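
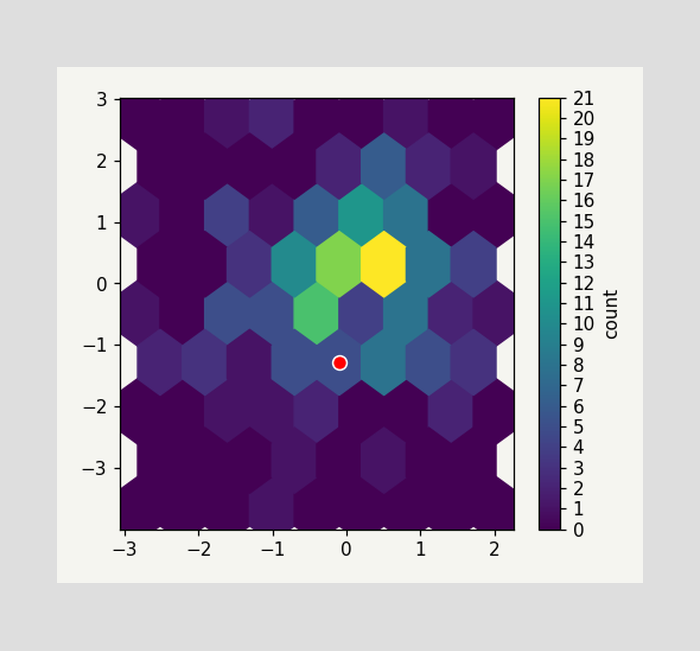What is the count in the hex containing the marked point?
The marked hex reads 5 on the colorbar.

5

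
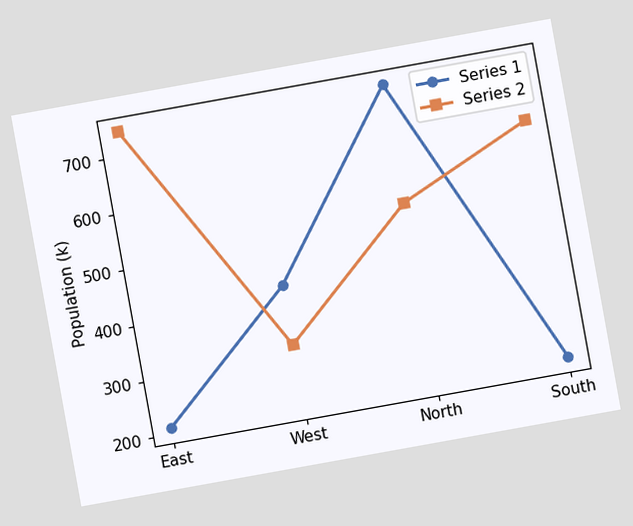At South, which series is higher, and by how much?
Series 2, by 424k

The chart is tilted about 10° counter-clockwise. At South, Series 2 sits above the other line by 424k.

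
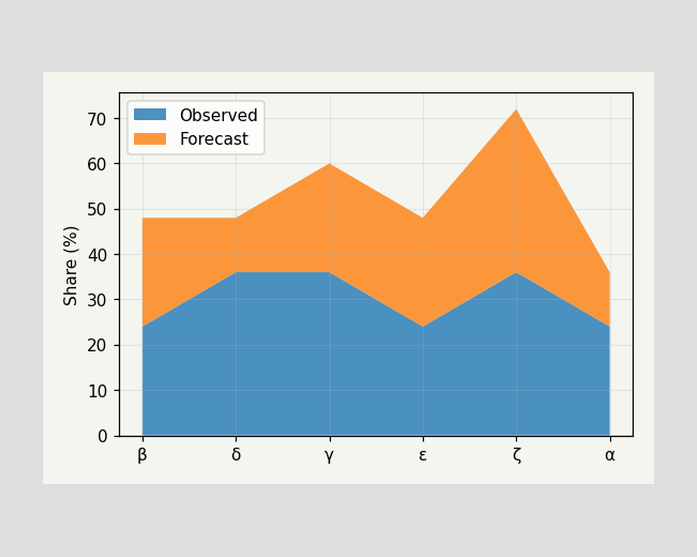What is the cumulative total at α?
The stacked total at α reaches 36%.

36%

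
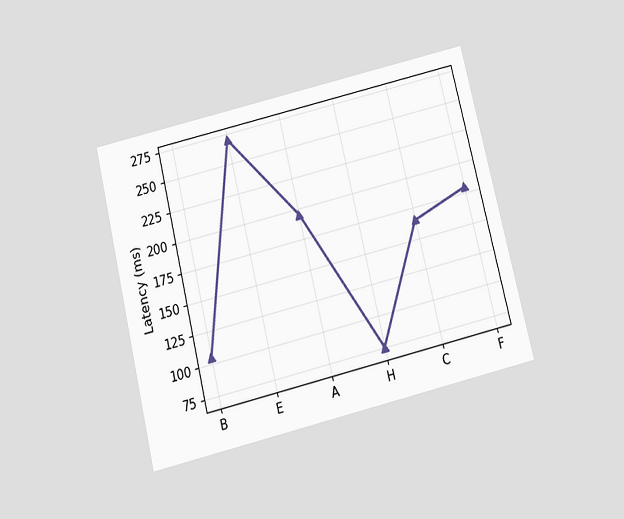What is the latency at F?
The chart is tilted about 14° counter-clockwise and viewed slightly from below. At F, the line is at 180ms.

180ms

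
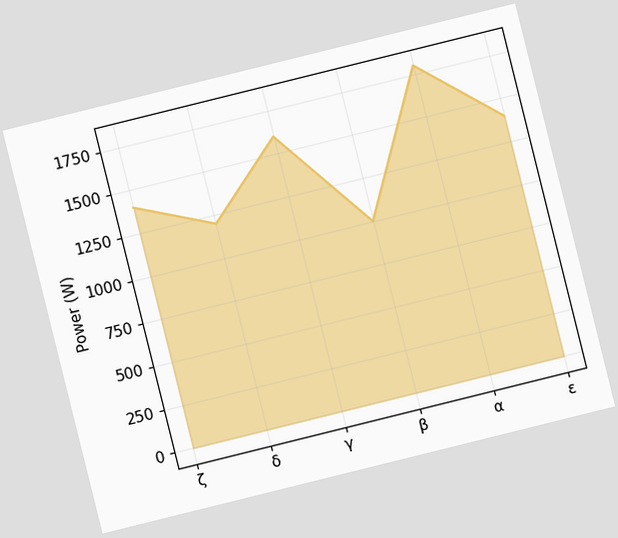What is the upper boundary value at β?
1000W

The chart is tilted about 14° counter-clockwise. At β the upper boundary is at 1000W.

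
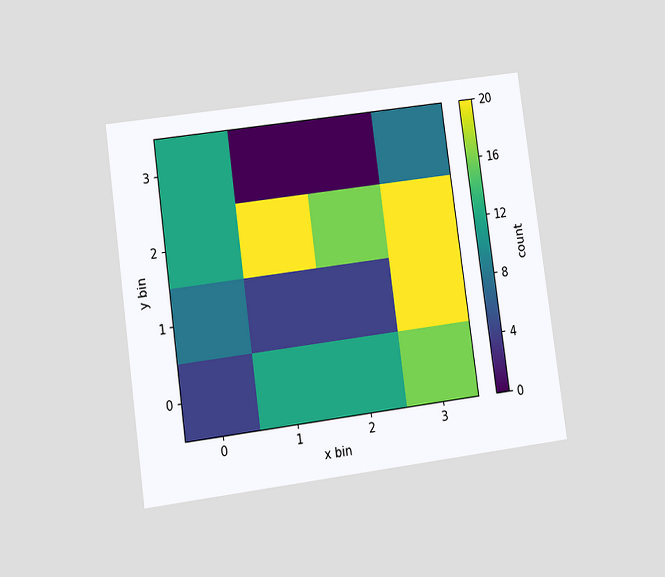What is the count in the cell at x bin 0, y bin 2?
12

The chart is tilted about 8° counter-clockwise and viewed at a slight angle. Matching the cell (0, 2) against the colorbar gives 12.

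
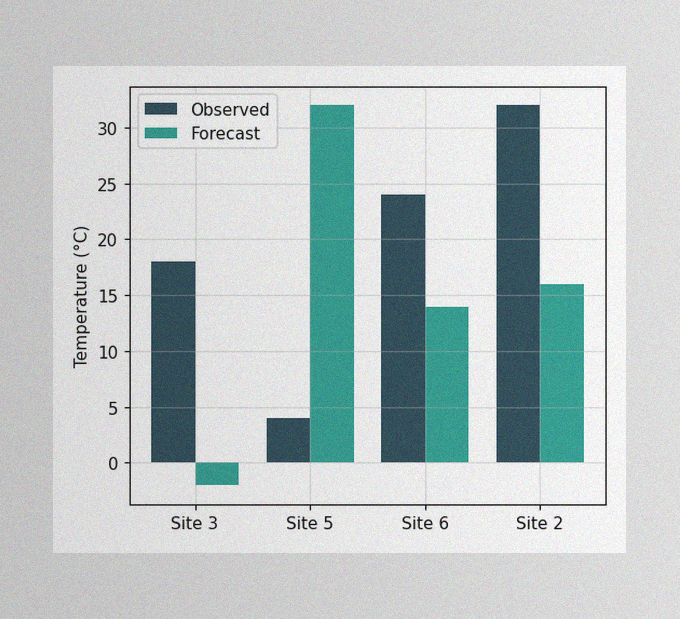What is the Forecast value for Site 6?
14°C

The image has some photo noise and uneven lighting. The Forecast bar at Site 6 reaches 14°C on the y-axis.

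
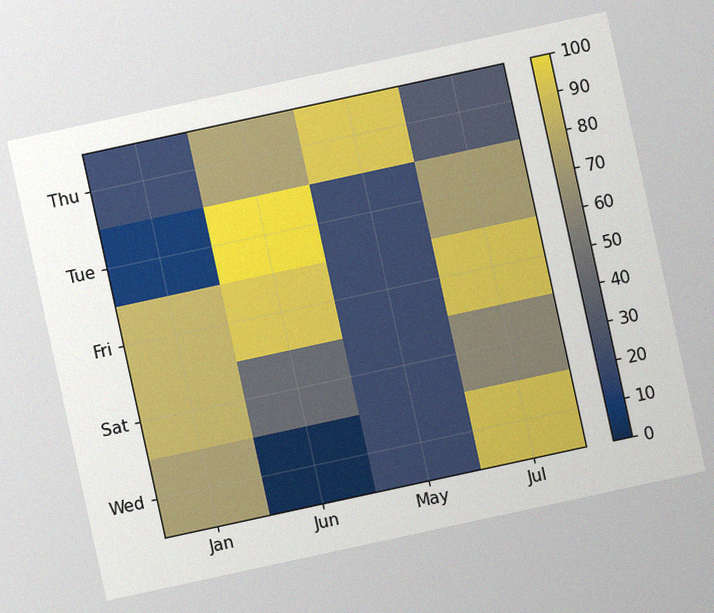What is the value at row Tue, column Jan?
10

The chart is tilted about 12° counter-clockwise, with some photo noise. Matching cell (Tue, Jan) against the colorbar gives 10.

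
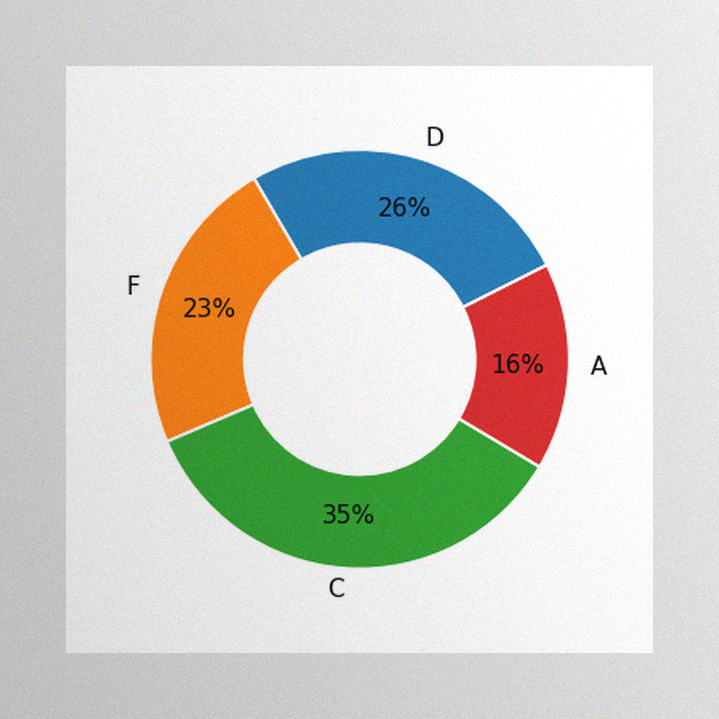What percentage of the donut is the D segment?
The image has some photo noise and uneven lighting. The D segment takes up 26% of the ring.

26%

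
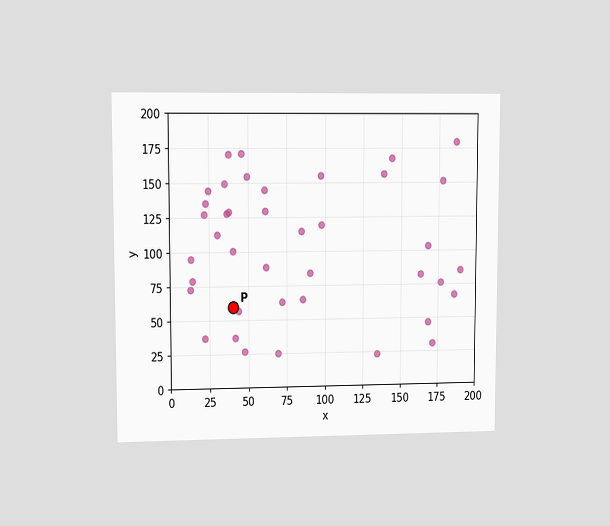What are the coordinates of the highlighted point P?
(40, 60)

The chart is viewed at a slight angle. Following the gridlines from P to each axis, P sits at (40, 60).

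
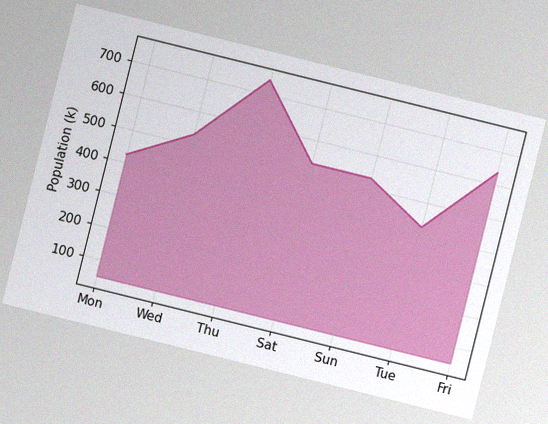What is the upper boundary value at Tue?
424k

The chart is tilted about 14° clockwise, with some photo noise. At Tue the upper boundary is at 424k.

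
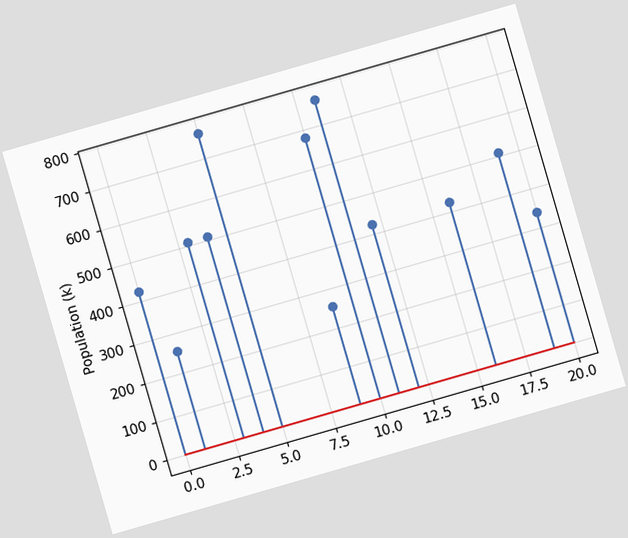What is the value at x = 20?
The chart is tilted about 16° counter-clockwise. The stem at x=20 reaches 340k.

340k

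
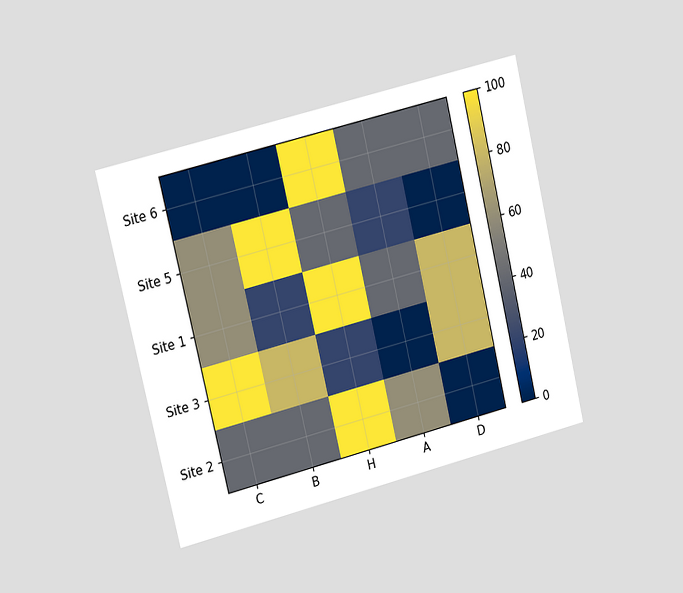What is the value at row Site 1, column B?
20

The chart is tilted about 13° counter-clockwise and viewed slightly from the left. Matching cell (Site 1, B) against the colorbar gives 20.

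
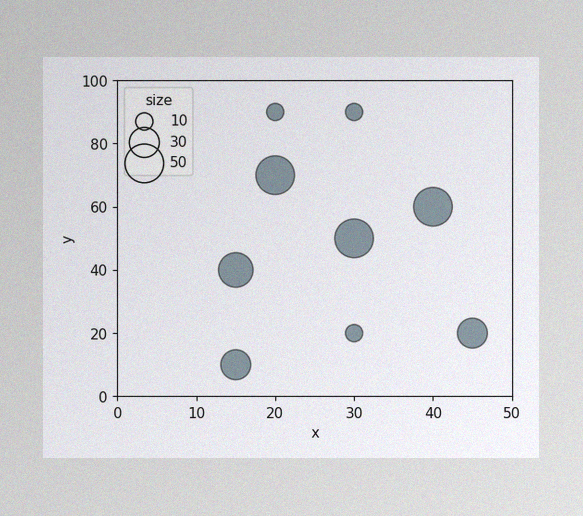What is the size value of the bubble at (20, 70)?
The image has some photo noise and uneven lighting. Matching the bubble at (20, 70) against the size legend gives 50.

50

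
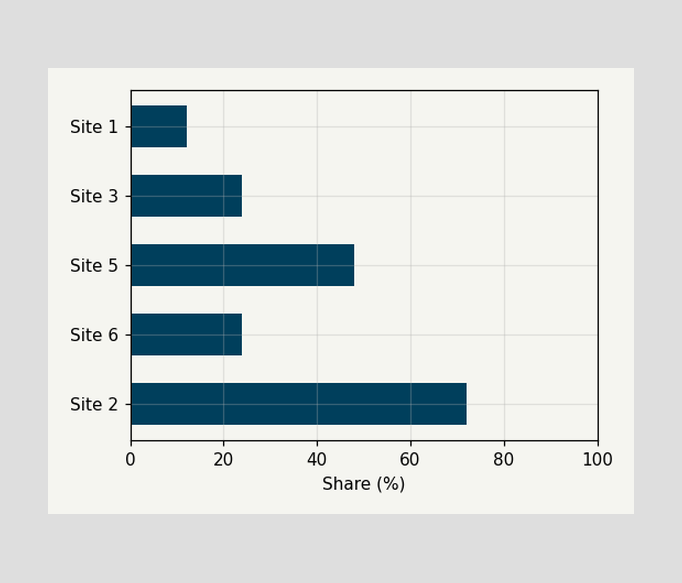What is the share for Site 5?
48%

Reading along the chart's x-axis, the Site 5 bar reaches 48%.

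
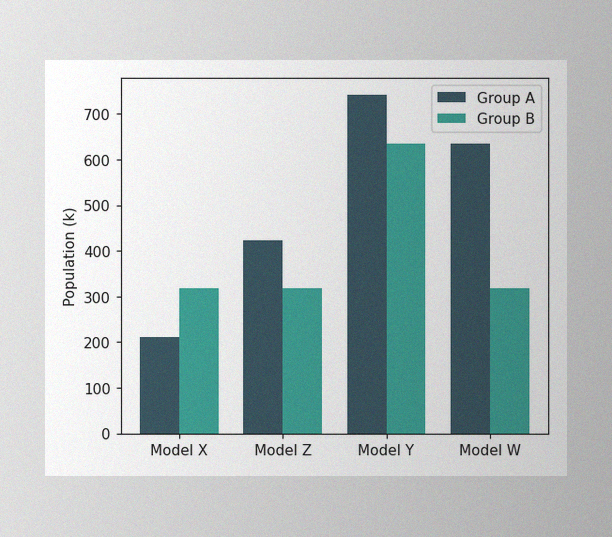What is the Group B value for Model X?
318k

The image has some photo noise and uneven lighting. The Group B bar at Model X reaches 318k on the y-axis.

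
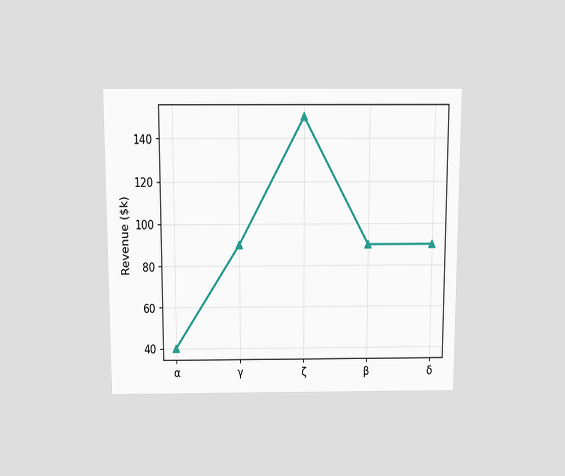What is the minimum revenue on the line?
The chart is viewed slightly from above. The lowest point is at α, and reading across to the y-axis gives $40k.

$40k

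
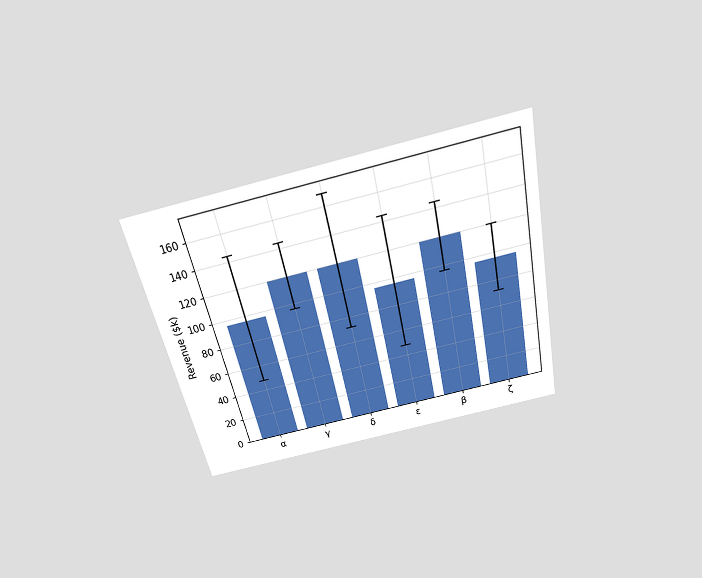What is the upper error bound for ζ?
$120k

The chart is tilted about 13° counter-clockwise and viewed slightly from above. The ζ bar's upper whisker reaches $120k.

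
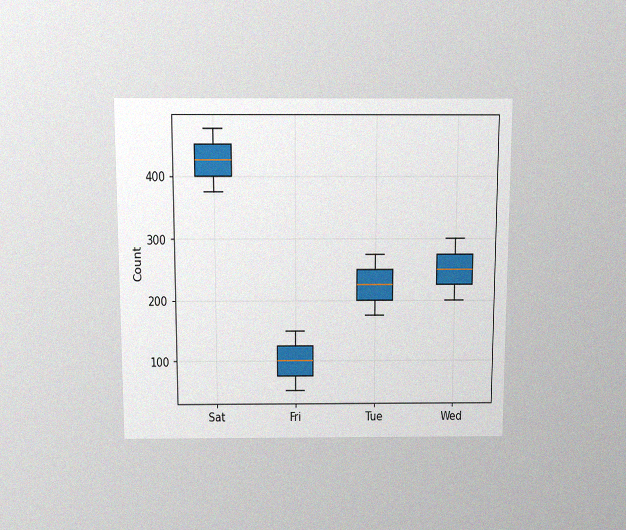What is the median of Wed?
250

The chart is viewed slightly from above, with some photo noise. The median line in the Wed box sits at 250.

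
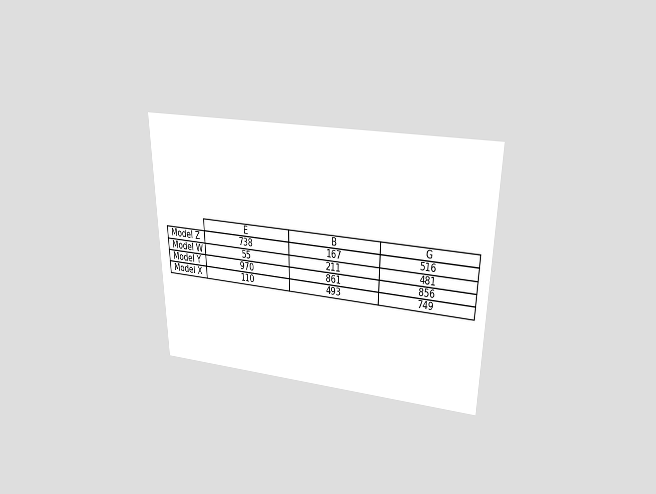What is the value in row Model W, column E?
The chart is viewed slightly from above. The (Model W, E) cell reads 55.

55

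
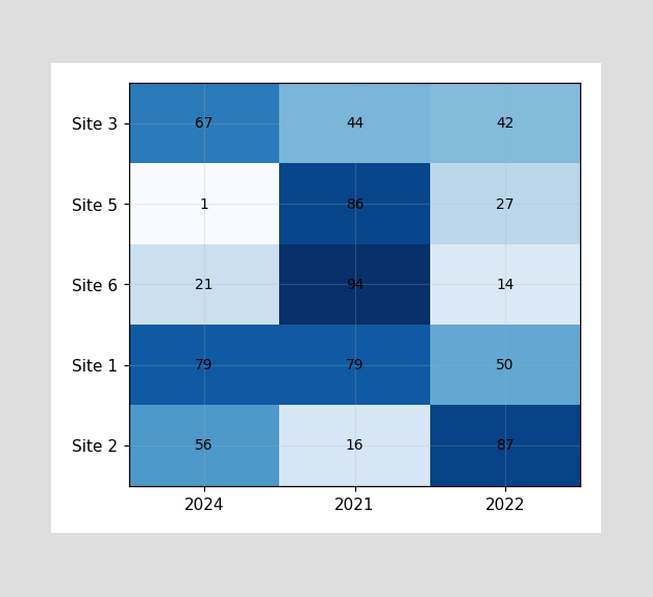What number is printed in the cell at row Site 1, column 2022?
50

The (Site 1, 2022) cell reads 50.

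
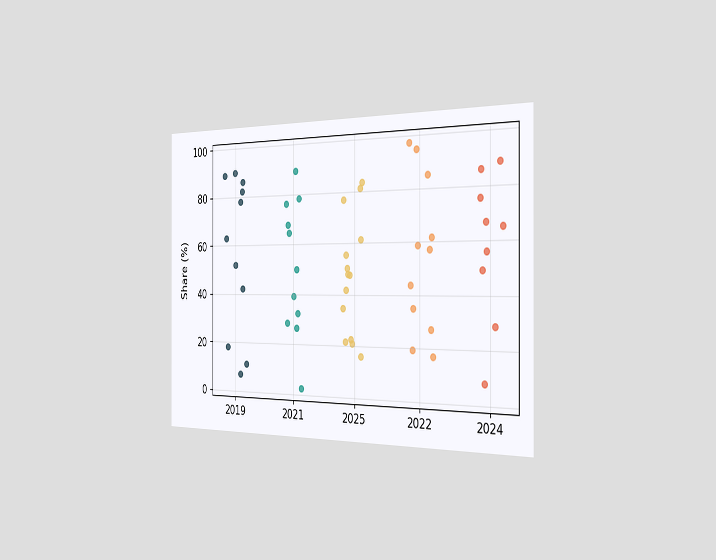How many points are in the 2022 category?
The chart is viewed slightly from the right. Counting the markers in the 2022 column gives 11.

11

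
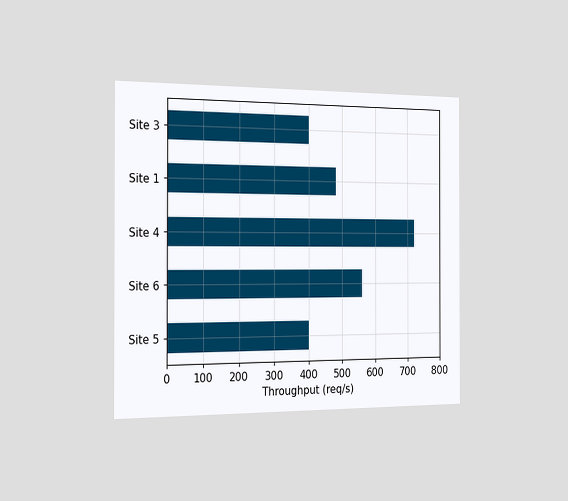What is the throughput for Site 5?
400req/s

The chart is viewed slightly from the left. Reading along the chart's x-axis, the Site 5 bar reaches 400req/s.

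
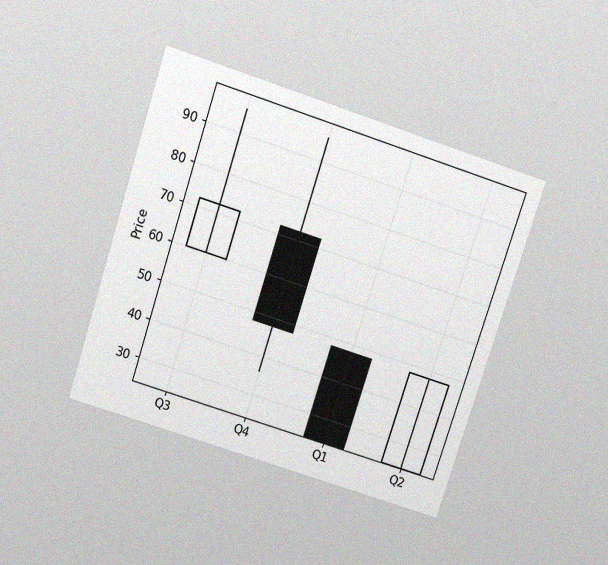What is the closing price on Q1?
24

The chart is tilted about 18° clockwise and viewed slightly from above, with some photo noise. The Q1 candle closes at 24.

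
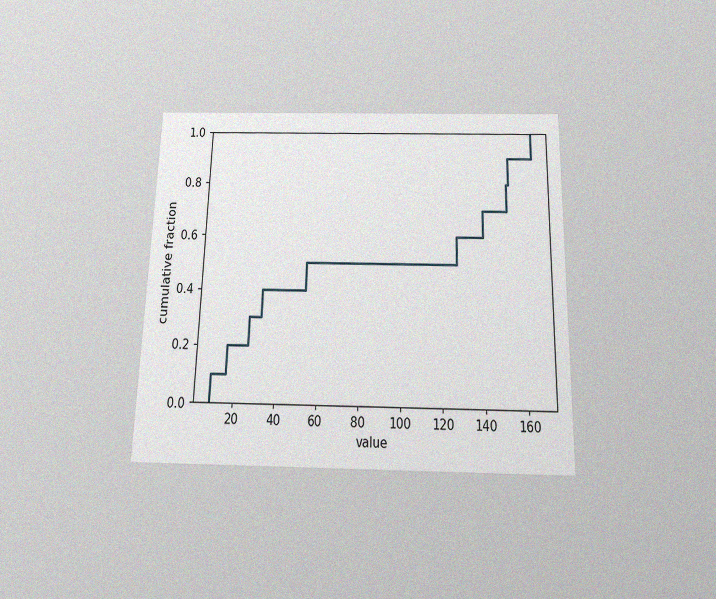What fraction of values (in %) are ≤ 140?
The chart is viewed slightly from below, with some photo noise. At x=140 the ECDF step is at 70%.

70%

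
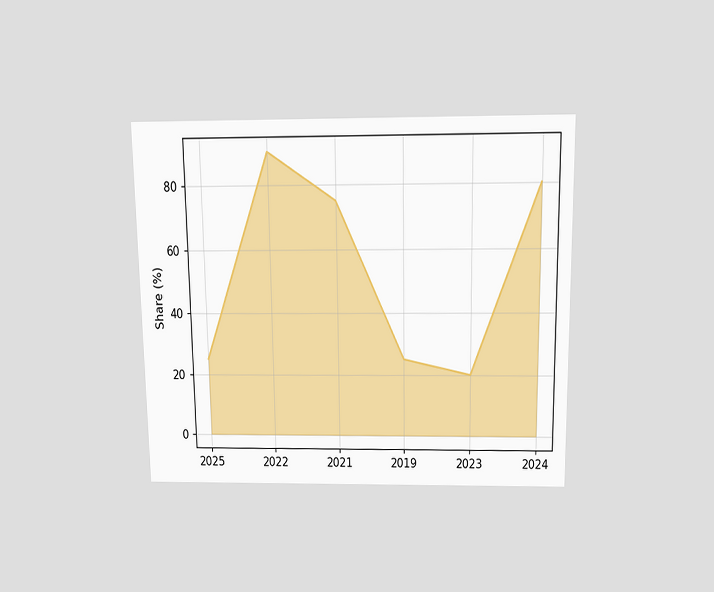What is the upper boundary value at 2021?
75%

The chart is viewed slightly from above. At 2021 the upper boundary is at 75%.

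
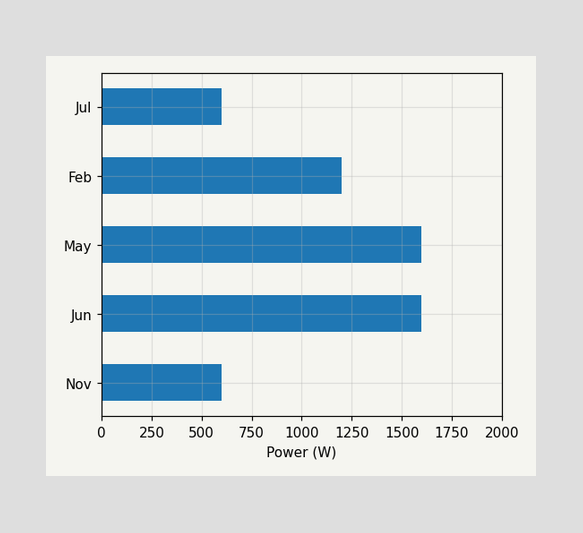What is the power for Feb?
Reading along the chart's x-axis, the Feb bar reaches 1200W.

1200W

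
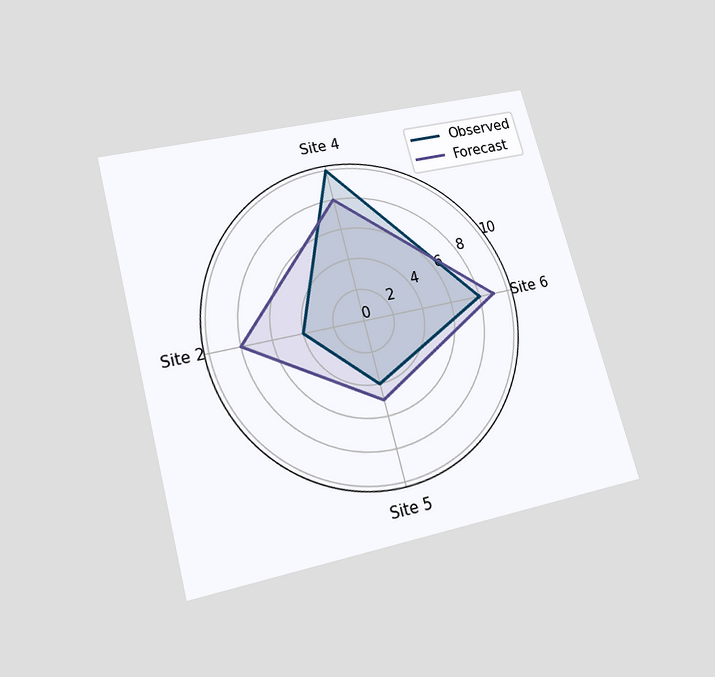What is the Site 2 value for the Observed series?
4

The chart is tilted about 15° counter-clockwise and viewed slightly from below. On the Site 2 axis, Observed reaches 4.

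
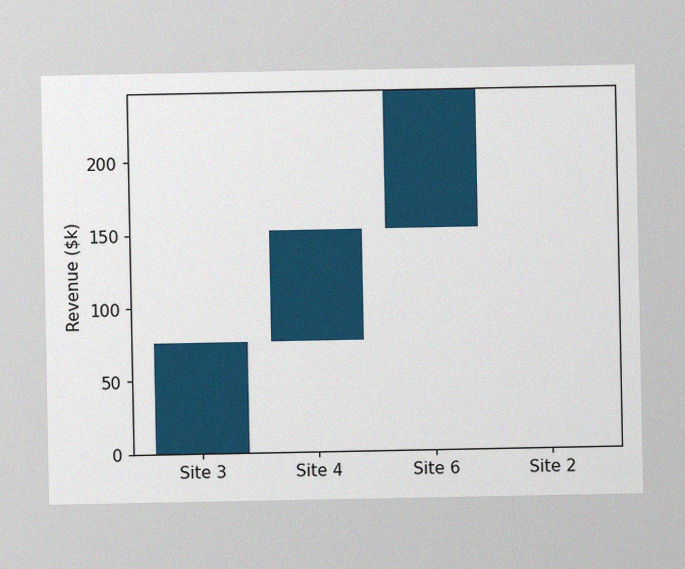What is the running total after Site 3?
$76k

The image has some photo noise and uneven lighting. After Site 3 the running total reaches $76k.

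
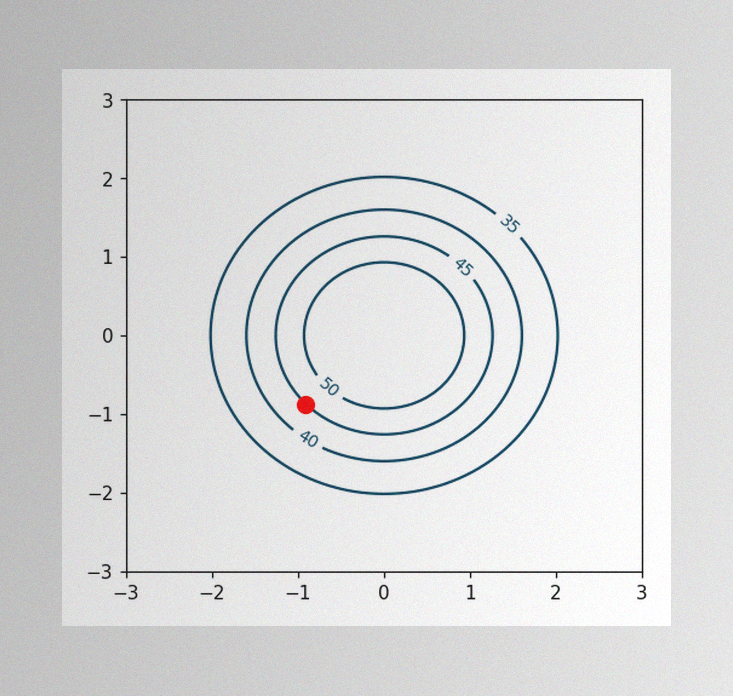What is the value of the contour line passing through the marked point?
45

The image has some photo noise and uneven lighting. The marked point sits on the contour labelled 45.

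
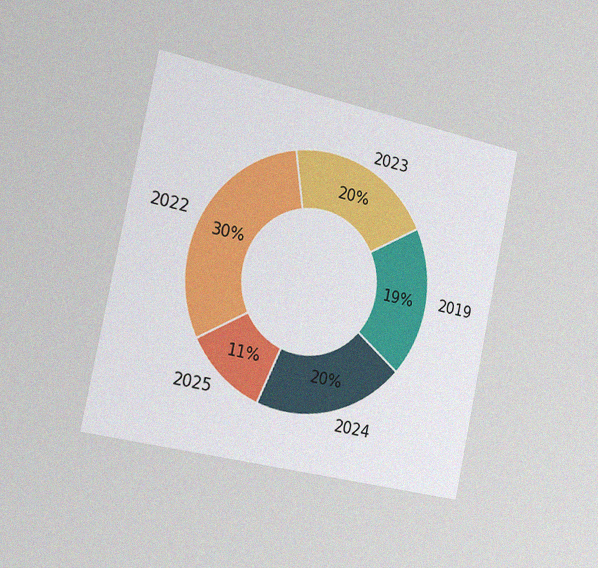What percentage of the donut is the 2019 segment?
19%

The chart is tilted about 12° clockwise and viewed slightly from the left, with some photo noise. The 2019 segment takes up 19% of the ring.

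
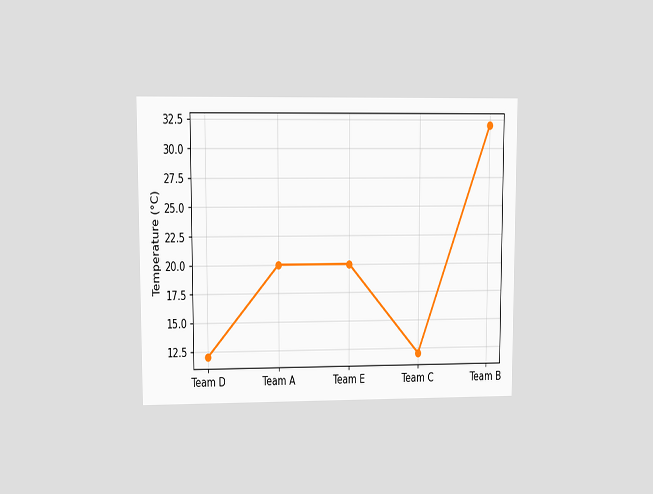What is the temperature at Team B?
32°C

The chart is viewed at a slight angle. At Team B, the line is at 32°C.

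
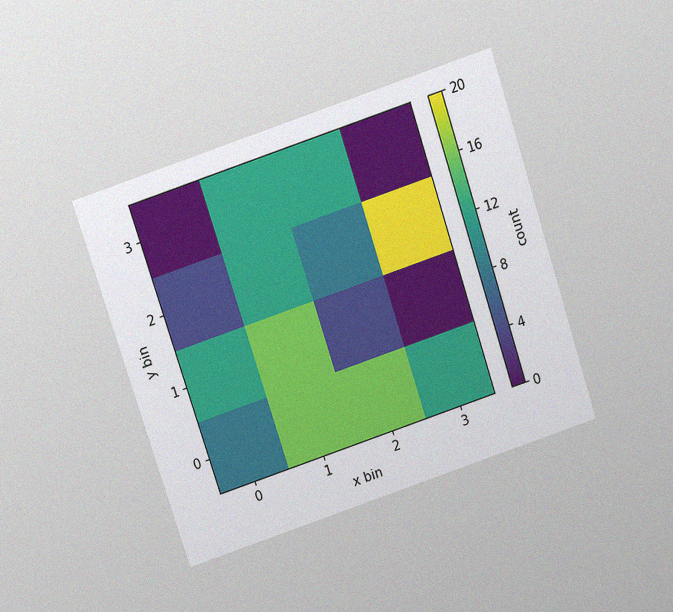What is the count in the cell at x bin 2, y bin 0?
The chart is tilted about 18° counter-clockwise and viewed slightly from above, with some photo noise. Matching the cell (2, 0) against the colorbar gives 16.

16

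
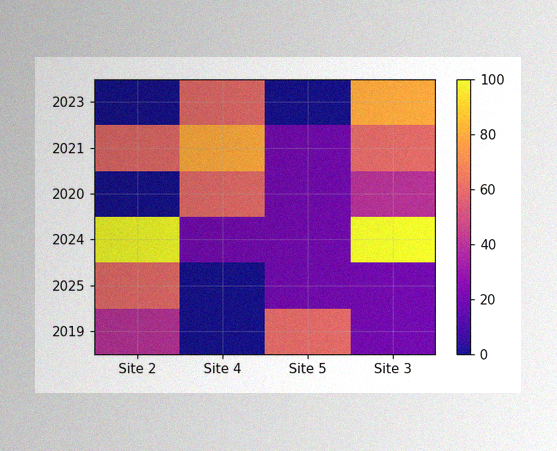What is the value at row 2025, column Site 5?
20

The image has some photo noise and uneven lighting. Matching cell (2025, Site 5) against the colorbar gives 20.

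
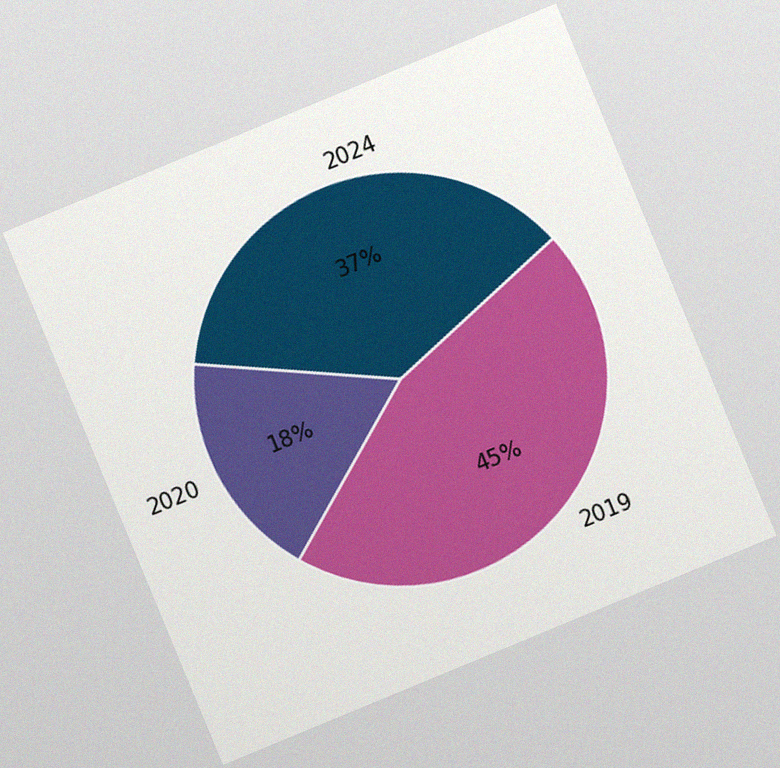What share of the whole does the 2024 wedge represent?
37%

The chart is tilted about 23° counter-clockwise, with some photo noise. The 2024 slice takes up 37% of the pie.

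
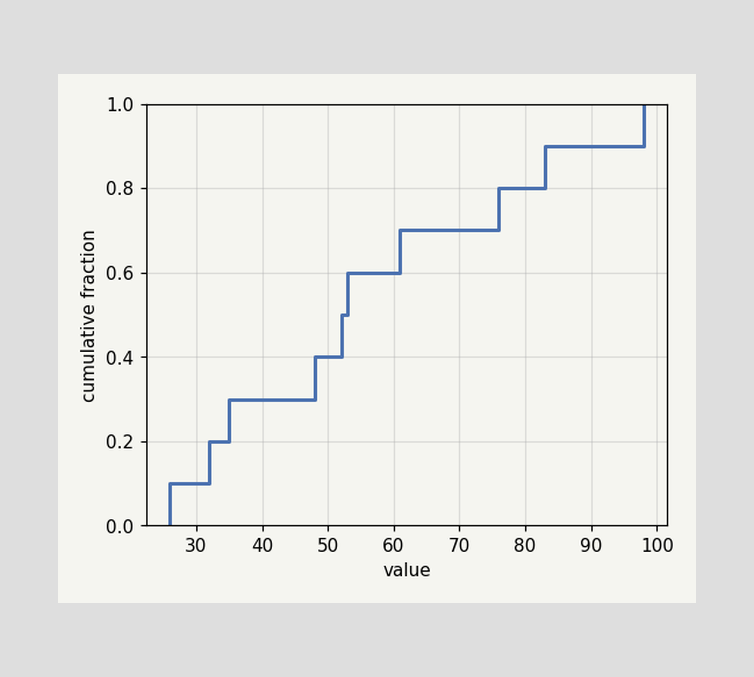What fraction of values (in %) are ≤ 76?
At x=76 the ECDF step is at 80%.

80%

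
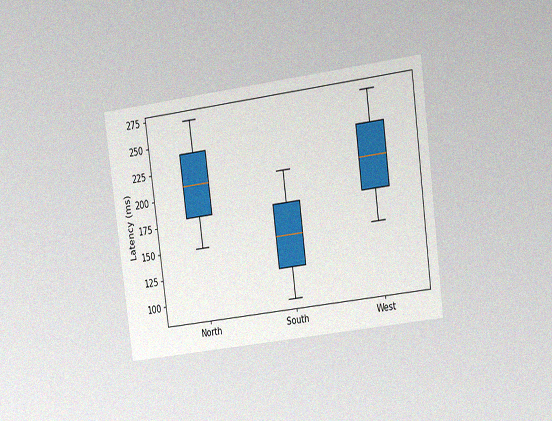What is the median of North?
210ms

The chart is tilted about 8° counter-clockwise and viewed at a slight angle, with some photo noise. The median line in the North box sits at 210ms.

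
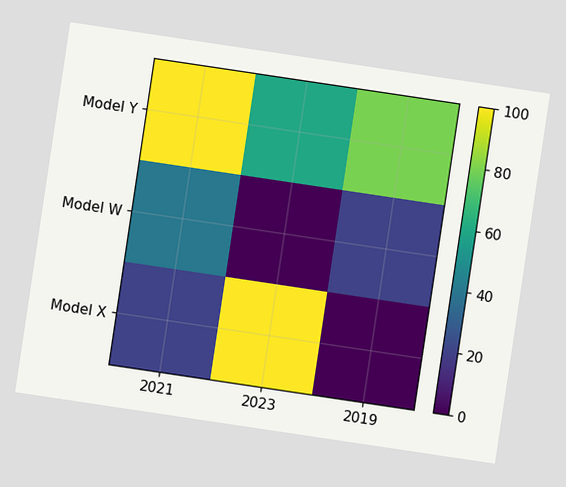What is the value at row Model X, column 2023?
The chart is tilted about 8° clockwise. Matching cell (Model X, 2023) against the colorbar gives 100.

100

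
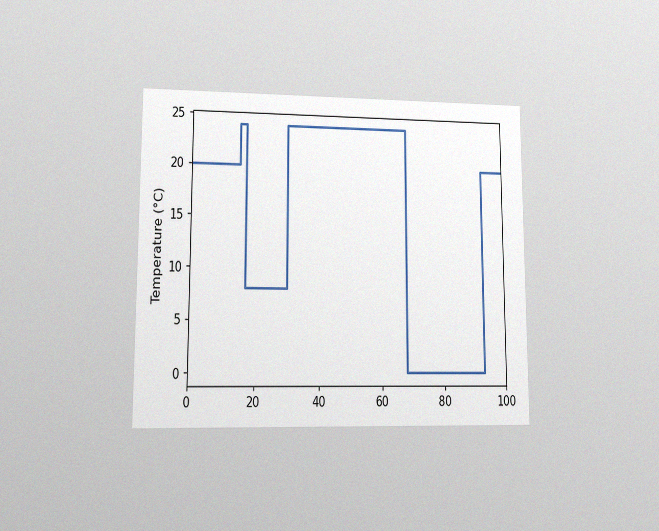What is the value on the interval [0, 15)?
20°C

The chart is viewed at a slight angle, with some photo noise. On [0, 15) the step sits at 20°C.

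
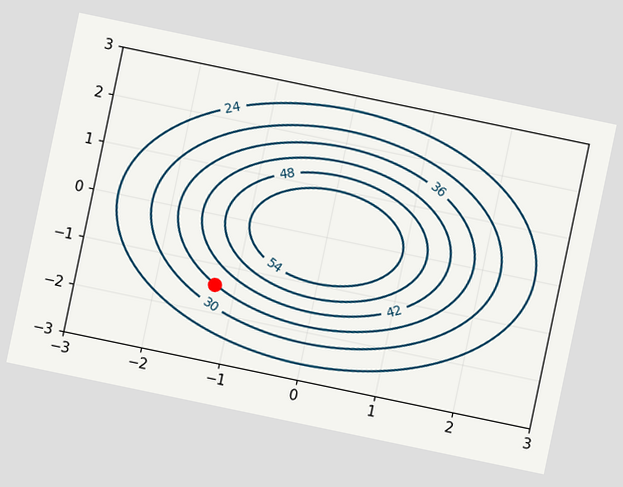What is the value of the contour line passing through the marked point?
The chart is tilted about 12° clockwise. The marked point sits on the contour labelled 36.

36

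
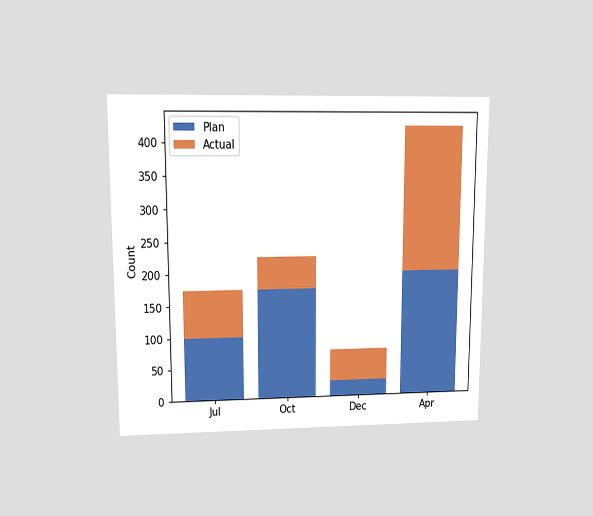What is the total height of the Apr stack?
The chart is viewed at a slight angle. The Apr stack's top reaches 425 on the y-axis.

425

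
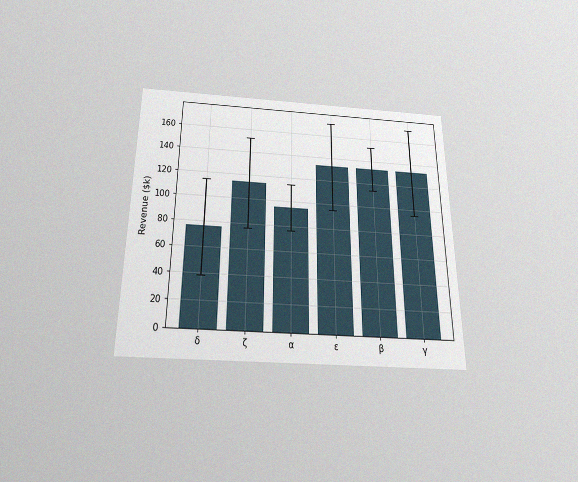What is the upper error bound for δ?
$114k

The chart is viewed slightly from below, with some photo noise. The δ bar's upper whisker reaches $114k.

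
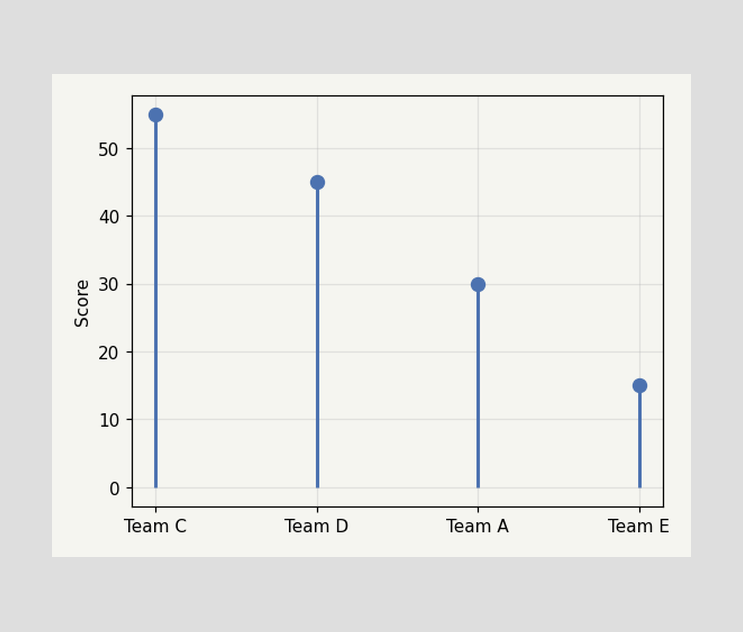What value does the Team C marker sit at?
The Team C marker sits at 55.

55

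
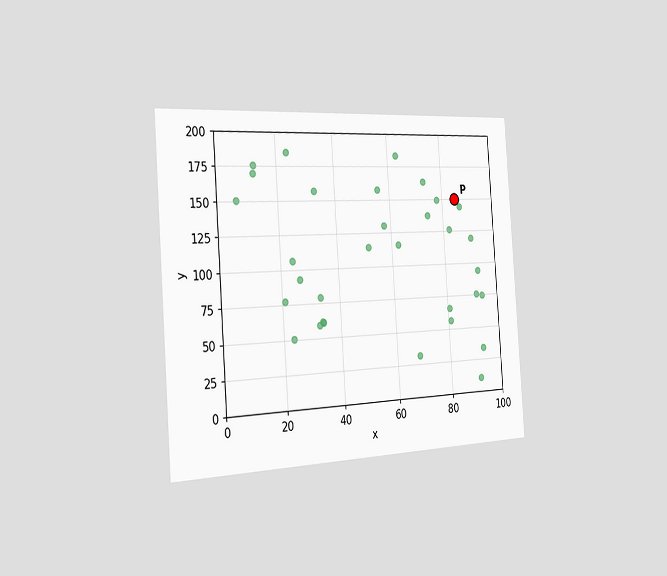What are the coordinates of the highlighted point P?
(85, 150)

The chart is tilted about 4° counter-clockwise and viewed slightly from the left. Following the gridlines from P to each axis, P sits at (85, 150).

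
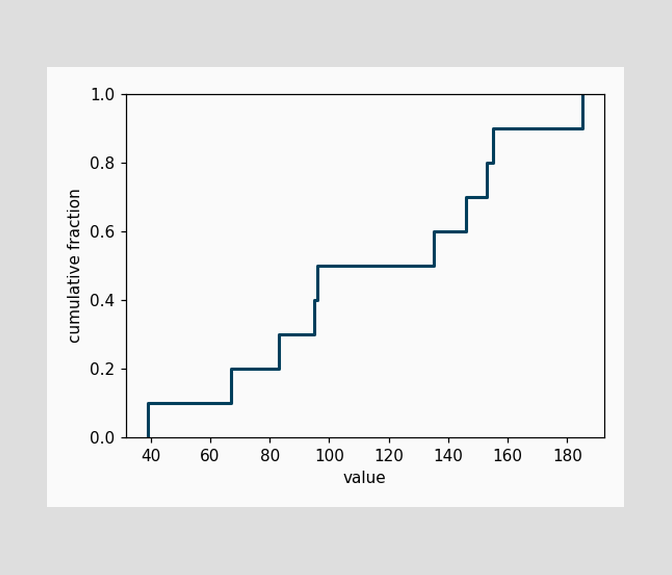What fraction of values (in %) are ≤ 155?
At x=155 the ECDF step is at 90%.

90%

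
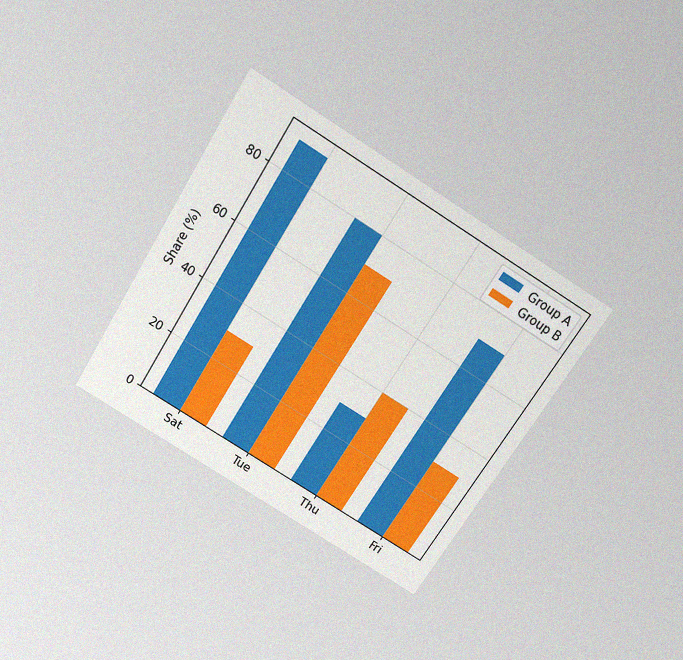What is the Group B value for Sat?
The chart is tilted about 32° clockwise and viewed slightly from above, with some photo noise. The Group B bar at Sat reaches 30% on the y-axis.

30%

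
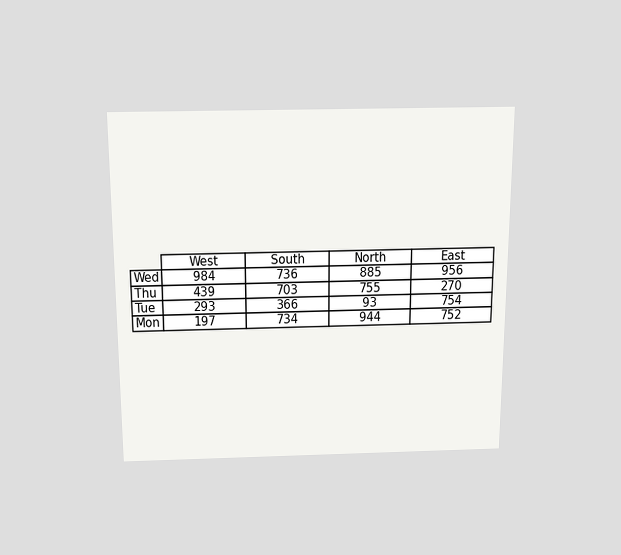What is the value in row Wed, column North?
885

The chart is viewed slightly from above. The (Wed, North) cell reads 885.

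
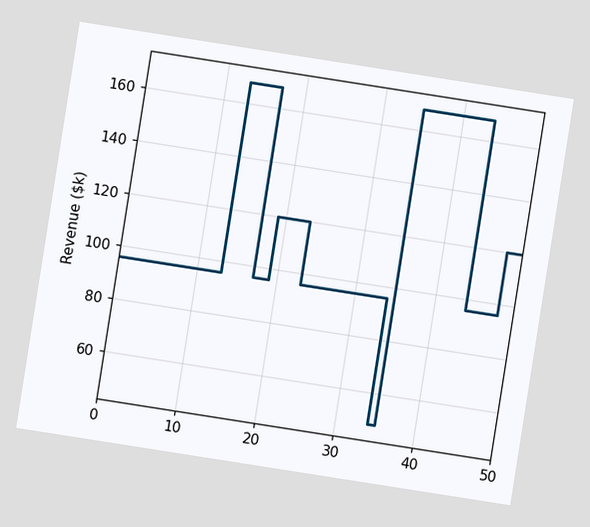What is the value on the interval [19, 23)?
The chart is tilted about 9° clockwise. On [19, 23) the step sits at $120k.

$120k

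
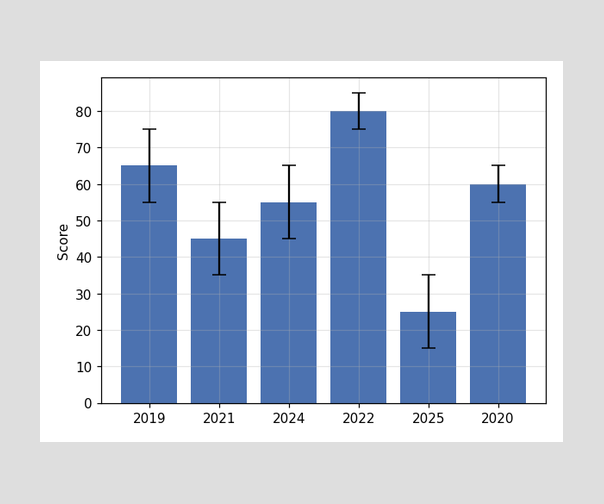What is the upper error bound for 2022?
The 2022 bar's upper whisker reaches 85.

85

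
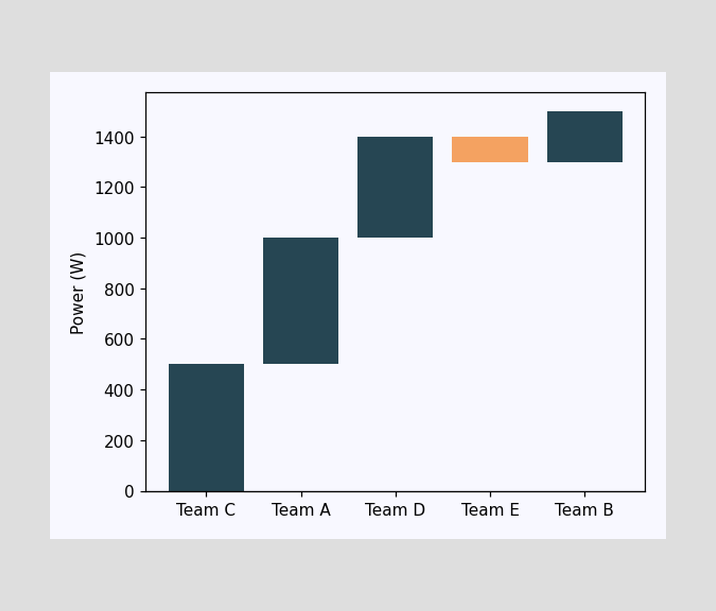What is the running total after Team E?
After Team E the running total reaches 1300W.

1300W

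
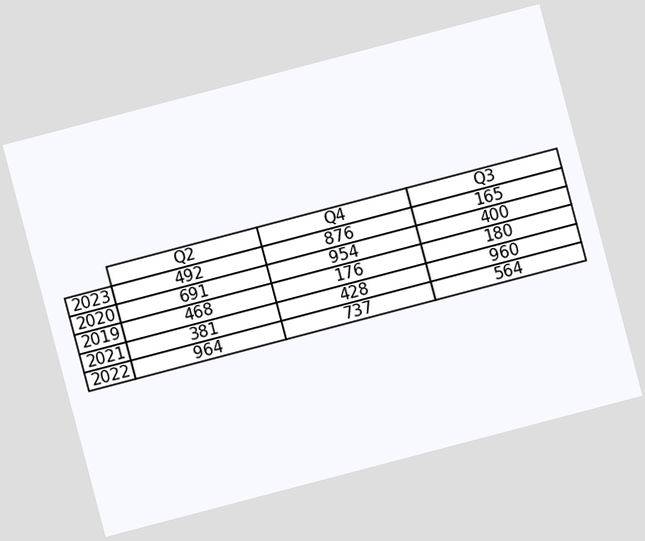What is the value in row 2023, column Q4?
The chart is tilted about 15° counter-clockwise. The (2023, Q4) cell reads 876.

876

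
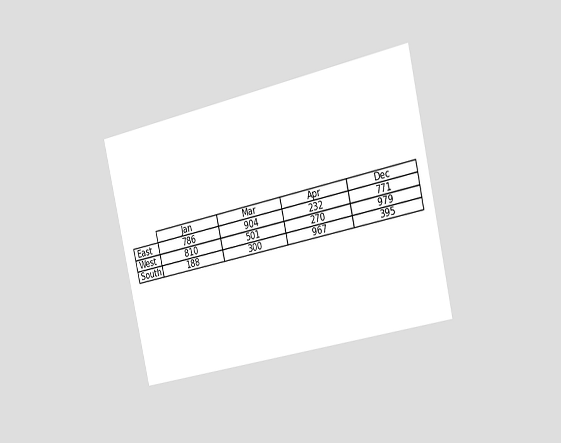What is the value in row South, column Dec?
395

The chart is tilted about 13° counter-clockwise and viewed slightly from the right. The (South, Dec) cell reads 395.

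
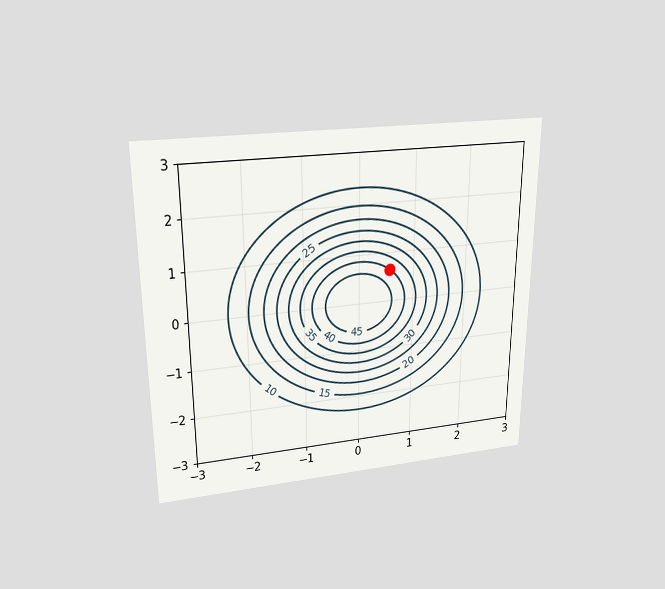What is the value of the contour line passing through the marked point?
40

The chart is viewed slightly from above. The marked point sits on the contour labelled 40.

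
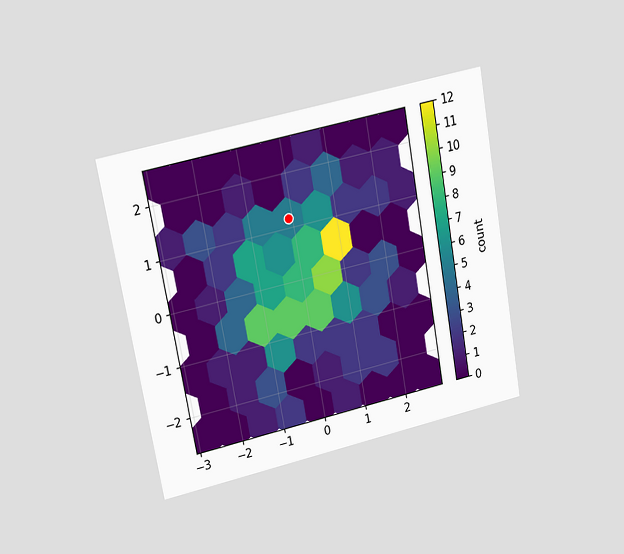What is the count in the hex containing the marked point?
5

The chart is tilted about 10° counter-clockwise and viewed at a slight angle. The marked hex reads 5 on the colorbar.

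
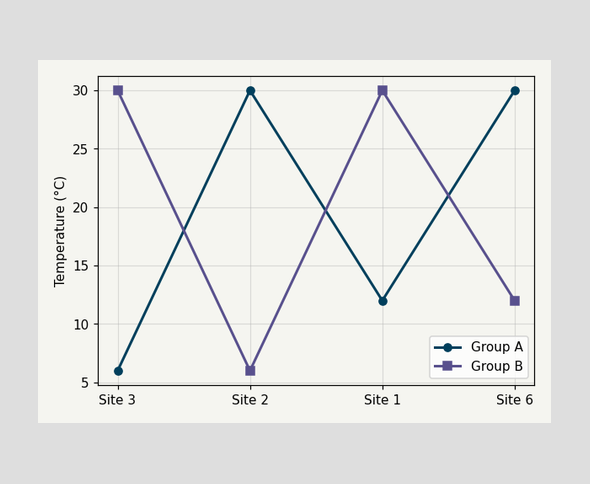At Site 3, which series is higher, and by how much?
Group B, by 24°C

At Site 3, Group B sits above the other line by 24°C.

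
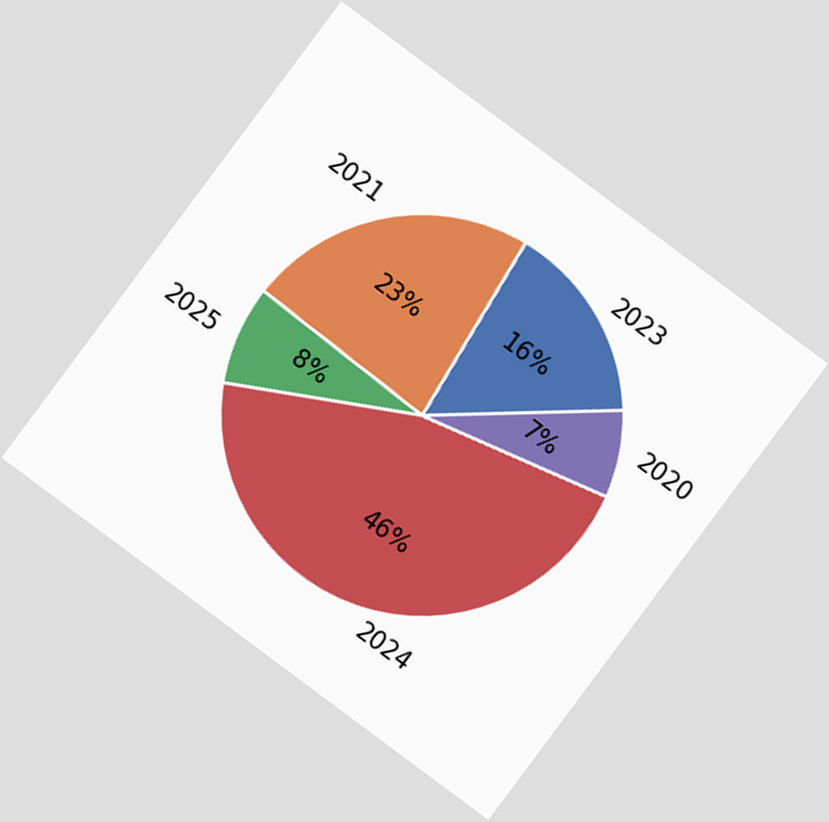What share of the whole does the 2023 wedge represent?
16%

The chart is tilted about 37° clockwise. The 2023 slice takes up 16% of the pie.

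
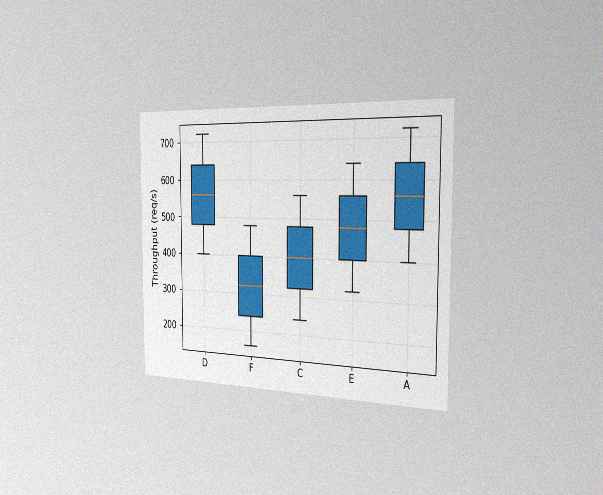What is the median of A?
The chart is viewed slightly from the right, with some photo noise. The median line in the A box sits at 560req/s.

560req/s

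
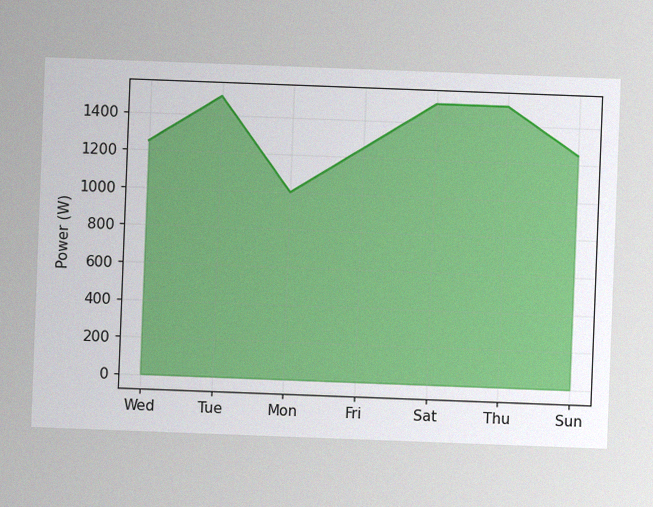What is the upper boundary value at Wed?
The chart is tilted about 2° clockwise, with some photo noise. At Wed the upper boundary is at 1250W.

1250W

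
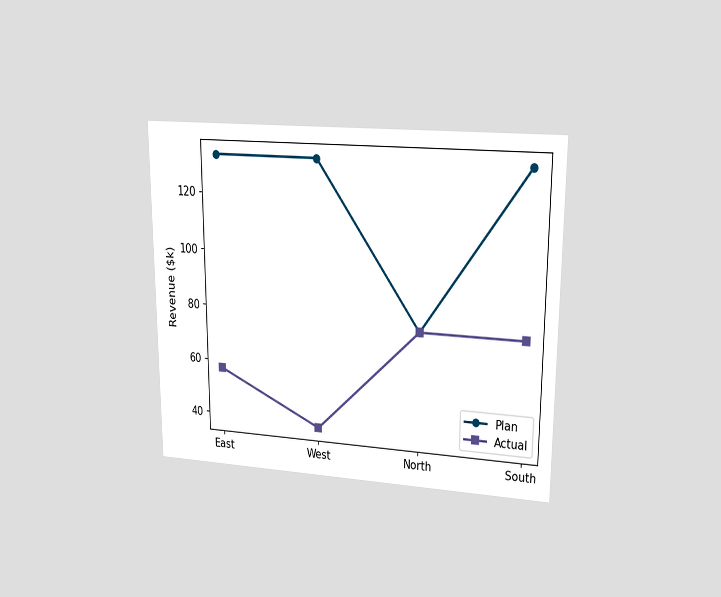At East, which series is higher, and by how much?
The chart is viewed at a slight angle. At East, Plan sits above the other line by $76k.

Plan, by $76k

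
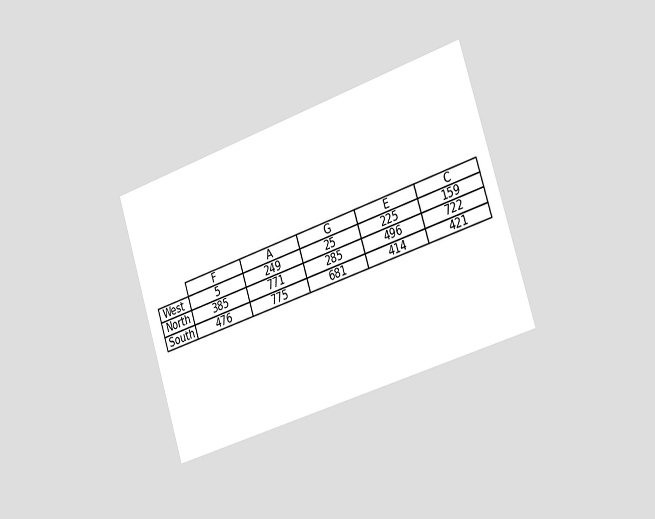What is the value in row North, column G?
285

The chart is tilted about 18° counter-clockwise and viewed slightly from the right. The (North, G) cell reads 285.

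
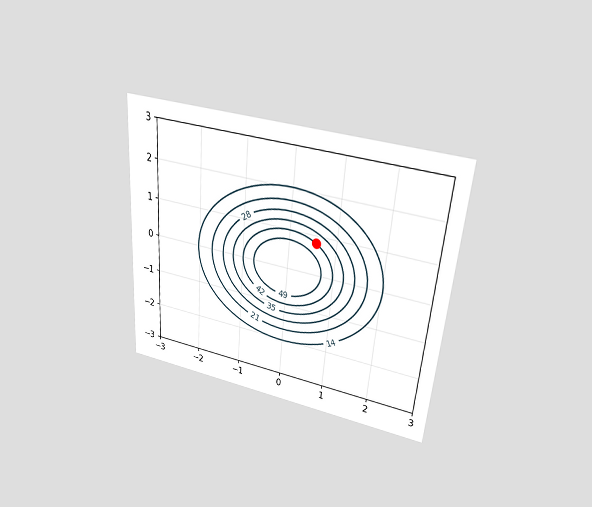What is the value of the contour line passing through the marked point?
42

The chart is tilted about 4° clockwise and viewed slightly from above. The marked point sits on the contour labelled 42.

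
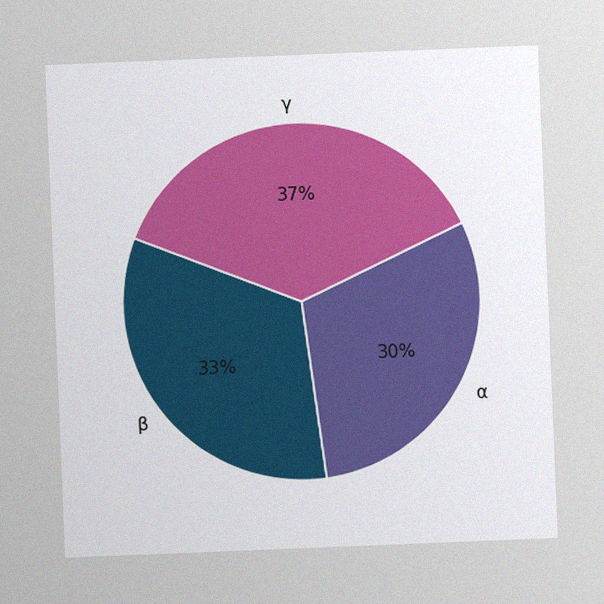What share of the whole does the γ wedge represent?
37%

The chart is tilted about 2° counter-clockwise, with some photo noise. The γ slice takes up 37% of the pie.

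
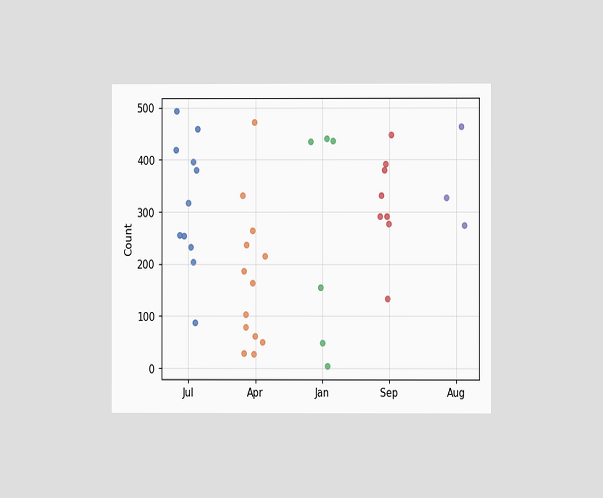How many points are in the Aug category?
3

The chart is viewed at a slight angle. Counting the markers in the Aug column gives 3.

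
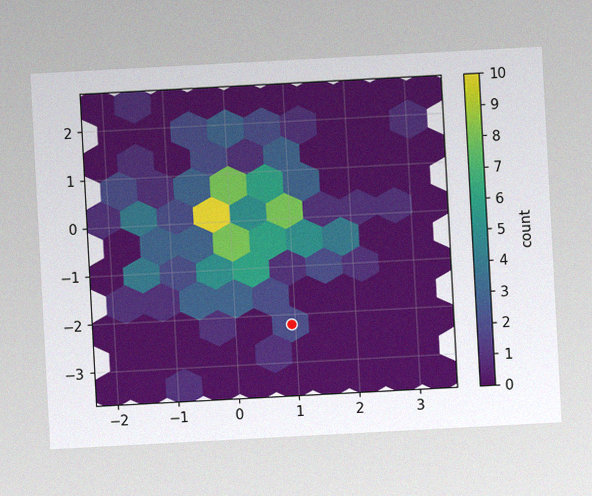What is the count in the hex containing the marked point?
The chart is tilted about 3° counter-clockwise, with some photo noise. The marked hex reads 2 on the colorbar.

2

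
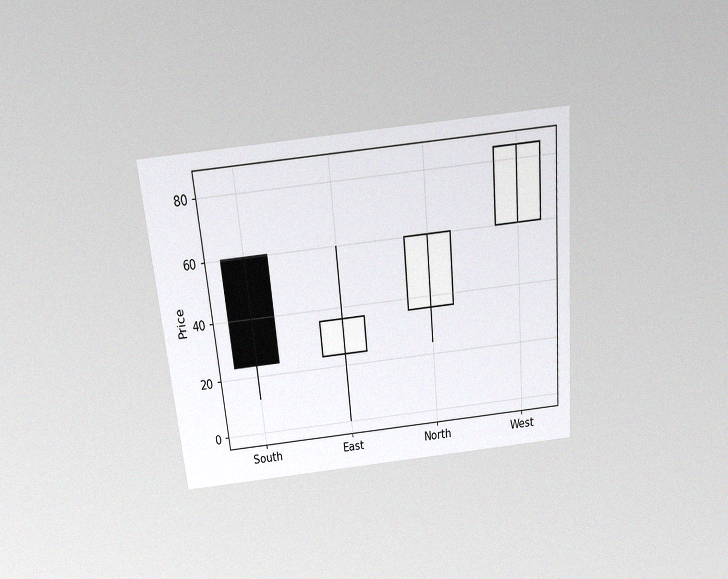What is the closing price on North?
60

The chart is tilted about 5° counter-clockwise and viewed slightly from above, with some photo noise. The North candle closes at 60.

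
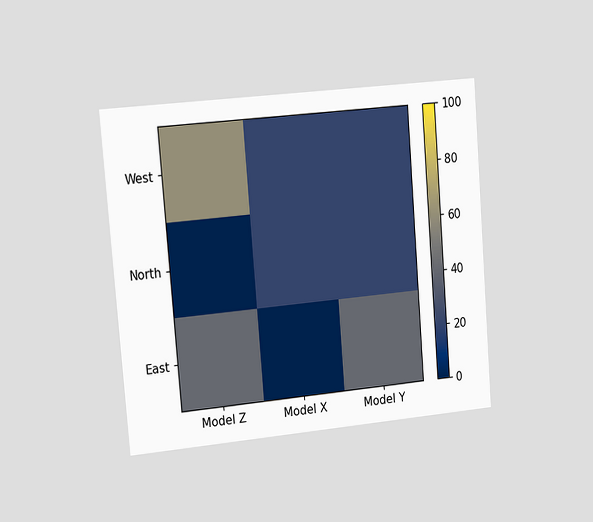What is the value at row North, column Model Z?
The chart is tilted about 5° counter-clockwise and viewed slightly from the left. Matching cell (North, Model Z) against the colorbar gives 0.

0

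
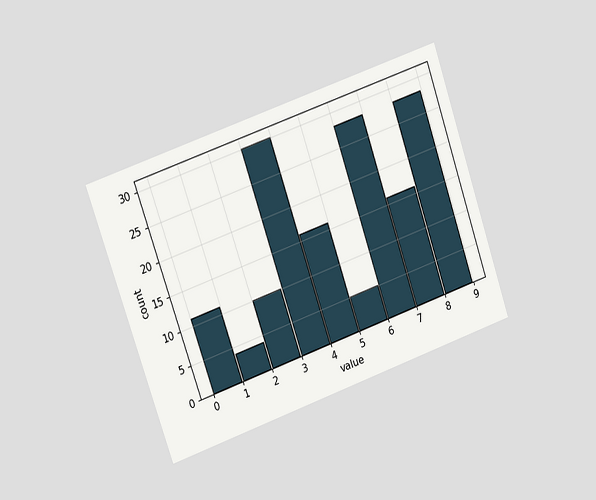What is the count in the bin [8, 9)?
The chart is tilted about 19° counter-clockwise and viewed at a slight angle. The [8, 9) bin has height 28.

28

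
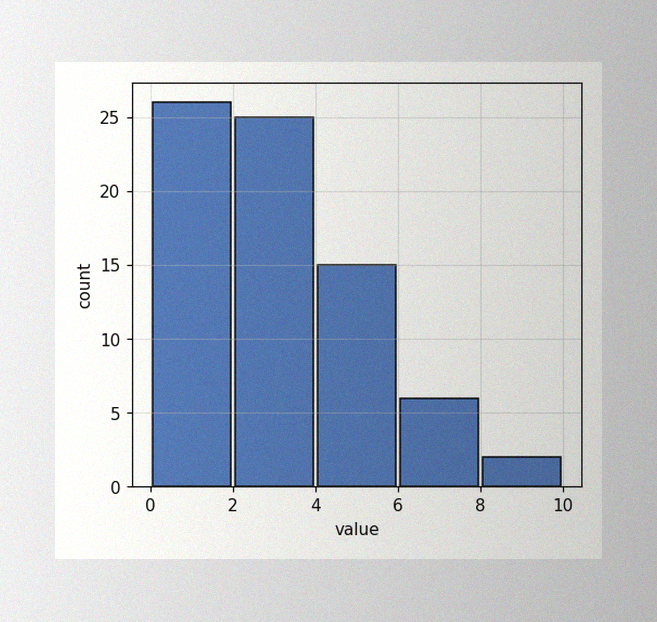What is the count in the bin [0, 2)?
26

The image has some photo noise and uneven lighting. The [0, 2) bin has height 26.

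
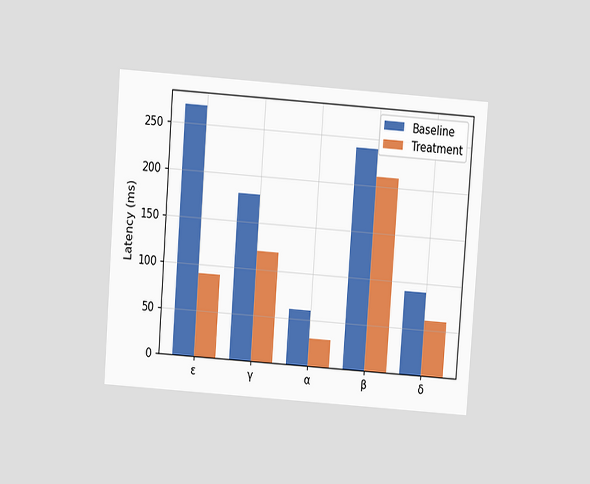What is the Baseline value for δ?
The chart is tilted about 4° clockwise and viewed slightly from above. The Baseline bar at δ reaches 90ms on the y-axis.

90ms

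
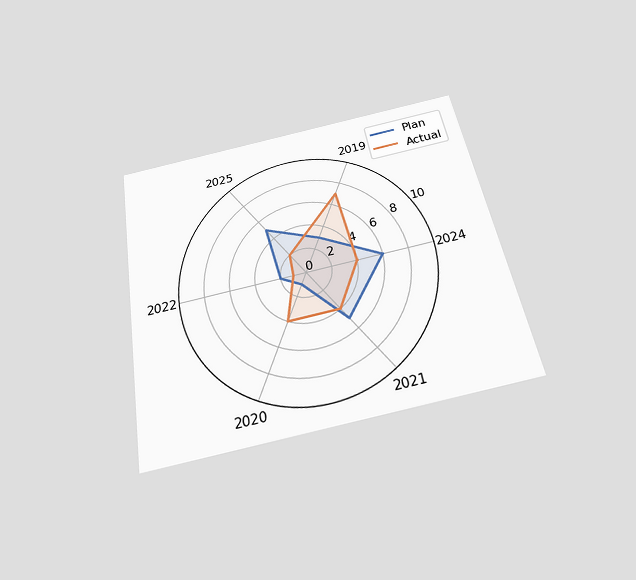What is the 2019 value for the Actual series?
The chart is tilted about 10° counter-clockwise and viewed slightly from below. On the 2019 axis, Actual reaches 7.

7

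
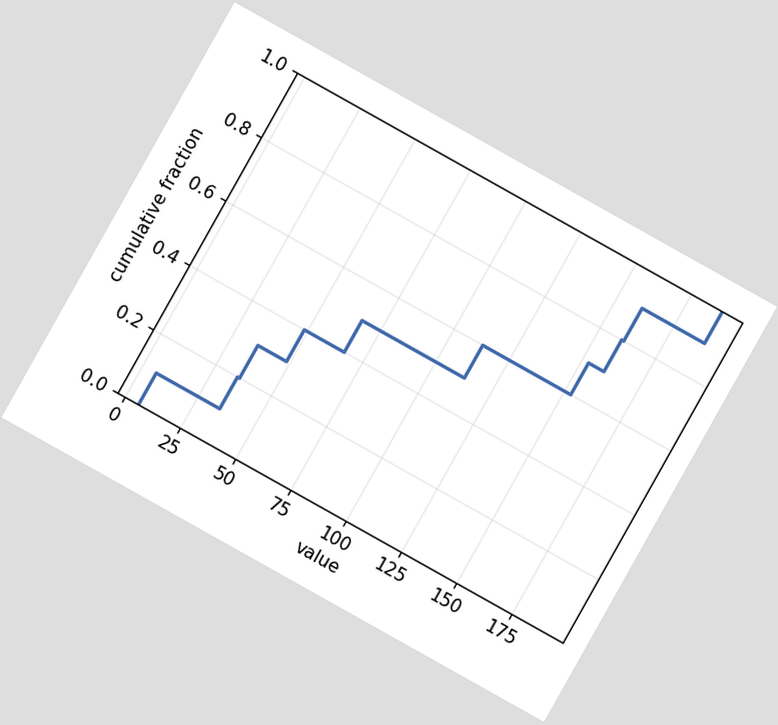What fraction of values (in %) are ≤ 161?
The chart is tilted about 29° clockwise. At x=161 the ECDF step is at 90%.

90%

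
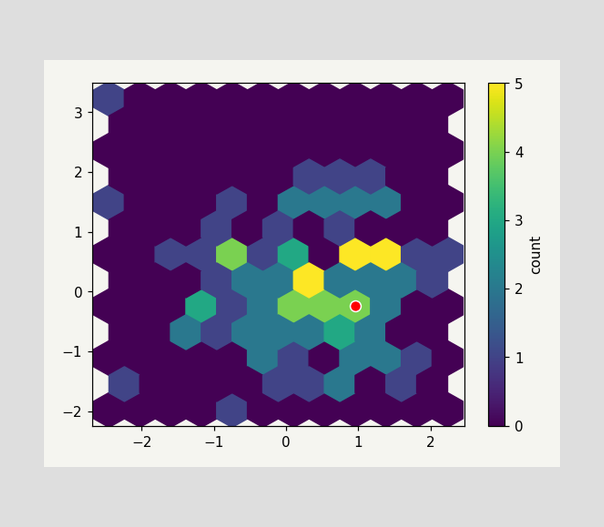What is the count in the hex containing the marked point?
The marked hex reads 4 on the colorbar.

4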